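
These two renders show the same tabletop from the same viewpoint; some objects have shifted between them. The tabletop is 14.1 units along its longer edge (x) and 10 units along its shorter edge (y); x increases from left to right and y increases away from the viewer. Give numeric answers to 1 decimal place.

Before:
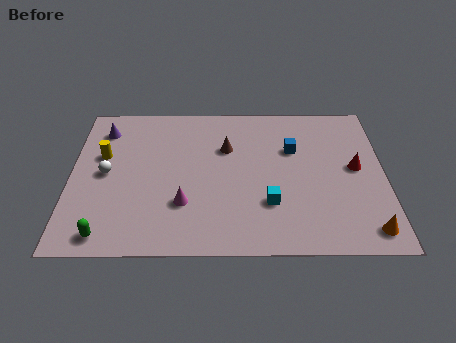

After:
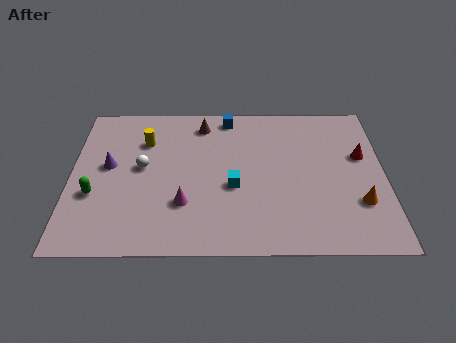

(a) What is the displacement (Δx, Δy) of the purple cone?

(0.3, -2.5)

The purple cone started near (1.4, 8.0) and ended near (1.7, 5.5).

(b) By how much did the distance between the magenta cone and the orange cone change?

-0.5

The distance was about 8.3 in the first image and 7.8 in the second, so they moved 0.5 units closer together.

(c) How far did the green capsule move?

2.6

The green capsule moved from about (1.7, 1.1) to (1.1, 3.6), a distance of √(0.6² + 2.5²) ≈ 2.6.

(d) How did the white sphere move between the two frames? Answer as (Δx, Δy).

(1.6, 0.4)

From the two frames, the white sphere sits at roughly (1.6, 5.0) before and (3.2, 5.4) after.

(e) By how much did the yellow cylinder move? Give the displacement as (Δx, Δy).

(1.9, 1.0)

From the two frames, the yellow cylinder sits at roughly (1.4, 6.2) before and (3.3, 7.2) after.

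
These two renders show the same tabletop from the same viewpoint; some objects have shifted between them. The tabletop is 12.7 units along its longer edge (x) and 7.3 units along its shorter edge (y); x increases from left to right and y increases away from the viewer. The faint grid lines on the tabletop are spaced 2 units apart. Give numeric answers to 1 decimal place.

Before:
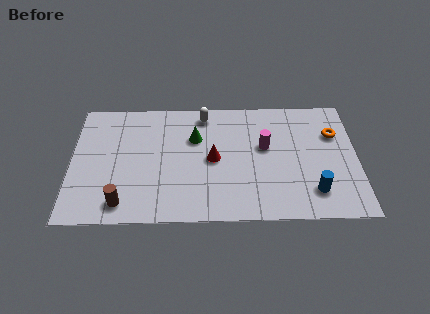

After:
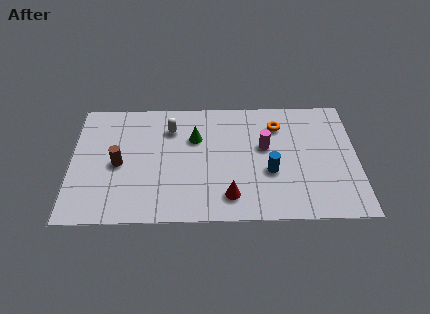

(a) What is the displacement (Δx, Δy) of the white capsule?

(-1.5, -0.8)

From the two frames, the white capsule sits at roughly (5.9, 6.3) before and (4.4, 5.5) after.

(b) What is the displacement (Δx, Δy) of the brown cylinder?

(-0.2, 2.3)

The brown cylinder started near (2.3, 1.1) and ended near (2.1, 3.4).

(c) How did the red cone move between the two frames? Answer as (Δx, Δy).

(0.7, -2.2)

The red cone was at about (6.3, 3.6) and moved to about (7.0, 1.4).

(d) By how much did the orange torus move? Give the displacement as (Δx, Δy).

(-2.5, 0.6)

The orange torus was at about (11.7, 5.0) and moved to about (9.2, 5.6).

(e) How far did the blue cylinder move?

2.2

The blue cylinder moved from about (10.7, 1.6) to (8.8, 2.8), a distance of √(1.9² + 1.2²) ≈ 2.2.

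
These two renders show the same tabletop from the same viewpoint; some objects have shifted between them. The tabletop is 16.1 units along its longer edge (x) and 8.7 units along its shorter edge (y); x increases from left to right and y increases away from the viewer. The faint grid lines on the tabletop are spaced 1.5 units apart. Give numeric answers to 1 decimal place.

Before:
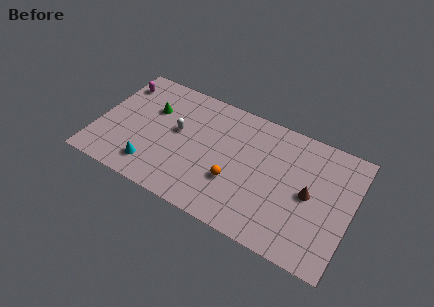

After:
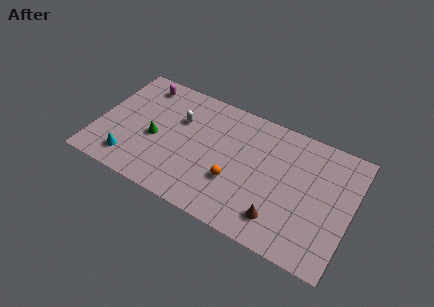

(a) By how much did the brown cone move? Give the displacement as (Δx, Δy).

(-1.6, -2.5)

The brown cone started near (13.5, 4.3) and ended near (11.9, 1.8).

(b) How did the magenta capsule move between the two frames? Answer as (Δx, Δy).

(1.4, 0.5)

The magenta capsule was at about (0.9, 6.9) and moved to about (2.3, 7.4).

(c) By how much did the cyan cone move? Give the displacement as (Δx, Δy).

(-1.4, -0.1)

From the two frames, the cyan cone sits at roughly (3.8, 1.7) before and (2.4, 1.6) after.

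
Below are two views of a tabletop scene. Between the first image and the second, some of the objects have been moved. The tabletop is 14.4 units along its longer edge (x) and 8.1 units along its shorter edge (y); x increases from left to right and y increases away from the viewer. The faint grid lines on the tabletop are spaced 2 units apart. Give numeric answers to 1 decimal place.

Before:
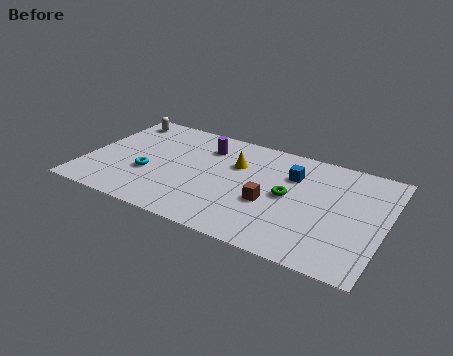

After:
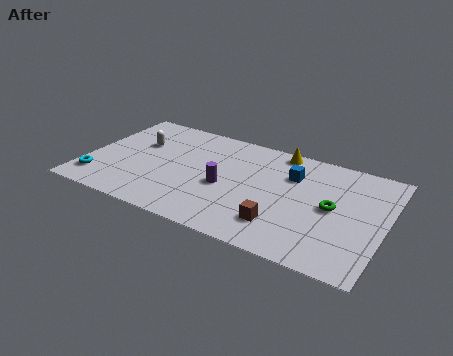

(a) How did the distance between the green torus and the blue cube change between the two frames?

+1.0

They were about 1.6 units apart before and 2.6 after — 1.0 units further apart.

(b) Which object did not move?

the blue cube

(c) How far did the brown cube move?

1.5

The brown cube was near (9.0, 3.2) before and (9.7, 1.9) after, so it travelled √(0.7² + 1.3²) ≈ 1.5 units.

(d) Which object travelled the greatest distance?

the purple cylinder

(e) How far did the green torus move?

2.1

From (9.8, 4.1) to (11.9, 4.1), the green torus covered √(2.1² + 0.0²) ≈ 2.1 units.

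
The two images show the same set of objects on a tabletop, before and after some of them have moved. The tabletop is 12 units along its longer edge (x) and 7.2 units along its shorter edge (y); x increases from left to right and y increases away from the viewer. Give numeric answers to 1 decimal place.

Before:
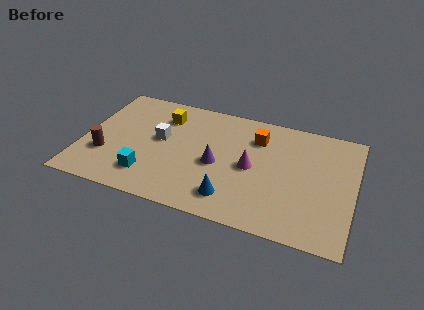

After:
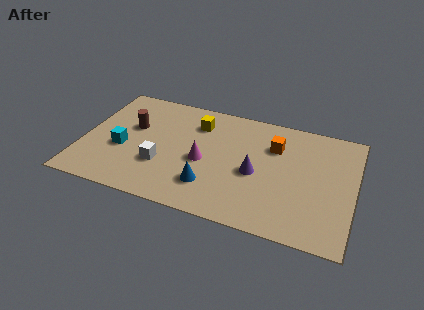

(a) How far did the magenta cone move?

2.1

The magenta cone was near (7.5, 3.5) before and (5.4, 3.2) after, so it travelled √(2.1² + 0.3²) ≈ 2.1 units.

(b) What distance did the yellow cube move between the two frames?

1.5

The yellow cube moved from about (3.4, 5.5) to (4.9, 5.5), a distance of √(1.5² + 0.0²) ≈ 1.5.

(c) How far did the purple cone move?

1.7

From (6.0, 3.2) to (7.7, 3.2), the purple cone covered √(1.7² + 0.0²) ≈ 1.7 units.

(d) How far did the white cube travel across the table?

1.6

From (3.4, 4.0) to (3.6, 2.4), the white cube covered √(0.2² + 1.6²) ≈ 1.6 units.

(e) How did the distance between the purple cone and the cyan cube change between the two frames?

+2.6

Before: roughly 3.3 units apart; after: 5.9. That's 2.6 units further apart.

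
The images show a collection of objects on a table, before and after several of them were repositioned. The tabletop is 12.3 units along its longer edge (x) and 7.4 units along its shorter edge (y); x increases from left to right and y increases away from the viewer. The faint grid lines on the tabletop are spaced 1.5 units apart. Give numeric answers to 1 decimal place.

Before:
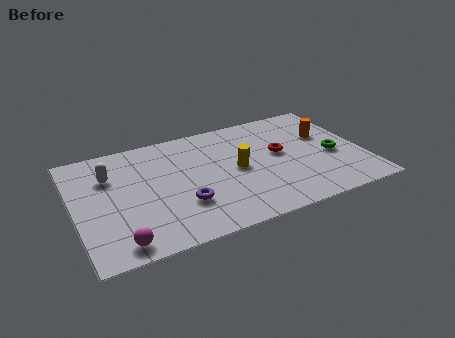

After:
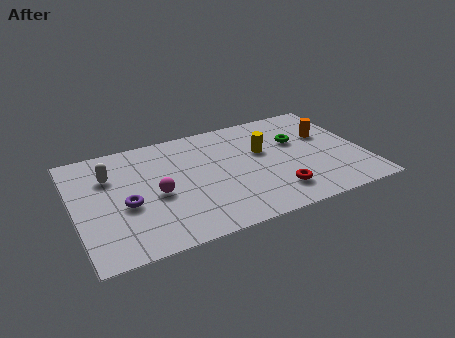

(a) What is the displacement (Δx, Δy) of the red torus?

(-0.5, -2.5)

The red torus was at about (8.8, 4.1) and moved to about (8.3, 1.6).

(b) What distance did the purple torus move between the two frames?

2.4

From (4.4, 2.3) to (2.1, 3.1), the purple torus covered √(2.3² + 0.8²) ≈ 2.4 units.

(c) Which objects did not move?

the white capsule and the orange cylinder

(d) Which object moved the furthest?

the magenta sphere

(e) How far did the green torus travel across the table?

2.1

From (11.0, 3.2) to (9.6, 4.7), the green torus covered √(1.4² + 1.5²) ≈ 2.1 units.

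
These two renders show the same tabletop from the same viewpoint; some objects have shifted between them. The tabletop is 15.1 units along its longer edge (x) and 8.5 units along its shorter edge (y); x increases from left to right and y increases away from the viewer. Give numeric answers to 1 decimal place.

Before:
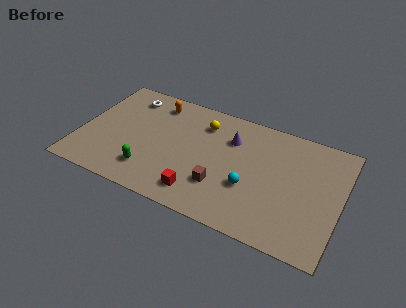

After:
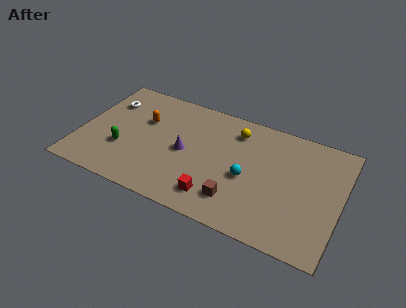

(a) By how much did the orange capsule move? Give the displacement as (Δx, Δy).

(-0.5, -1.6)

The orange capsule was at about (4.0, 7.1) and moved to about (3.5, 5.5).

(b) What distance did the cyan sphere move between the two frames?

0.6

The cyan sphere was near (10.0, 3.1) before and (9.8, 3.7) after, so it travelled √(0.2² + 0.6²) ≈ 0.6 units.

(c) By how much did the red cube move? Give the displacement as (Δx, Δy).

(0.9, 0.1)

The red cube was at about (7.3, 1.5) and moved to about (8.2, 1.6).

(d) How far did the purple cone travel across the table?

3.2

The purple cone moved from about (8.6, 6.1) to (6.1, 4.1), a distance of √(2.5² + 2.0²) ≈ 3.2.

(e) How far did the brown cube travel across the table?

1.2

From (8.4, 2.5) to (9.4, 1.9), the brown cube covered √(1.0² + 0.6²) ≈ 1.2 units.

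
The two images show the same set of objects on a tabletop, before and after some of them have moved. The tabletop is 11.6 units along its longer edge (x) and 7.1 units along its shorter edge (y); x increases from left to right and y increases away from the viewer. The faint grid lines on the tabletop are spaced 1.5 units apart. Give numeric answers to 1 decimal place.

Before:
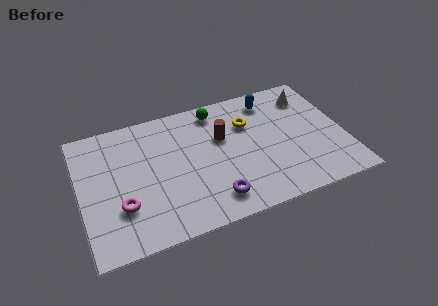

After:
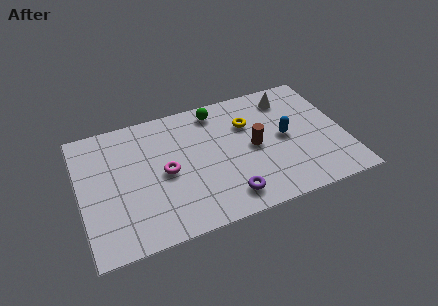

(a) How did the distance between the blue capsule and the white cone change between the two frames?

+0.5

The distance was about 1.7 in the first image and 2.2 in the second, so they moved 0.5 units further apart.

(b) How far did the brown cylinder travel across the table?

1.6

From (6.3, 4.5) to (7.6, 3.5), the brown cylinder covered √(1.3² + 1.0²) ≈ 1.6 units.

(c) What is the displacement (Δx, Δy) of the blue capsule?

(0.4, -2.3)

From the two frames, the blue capsule sits at roughly (8.6, 5.9) before and (9.0, 3.6) after.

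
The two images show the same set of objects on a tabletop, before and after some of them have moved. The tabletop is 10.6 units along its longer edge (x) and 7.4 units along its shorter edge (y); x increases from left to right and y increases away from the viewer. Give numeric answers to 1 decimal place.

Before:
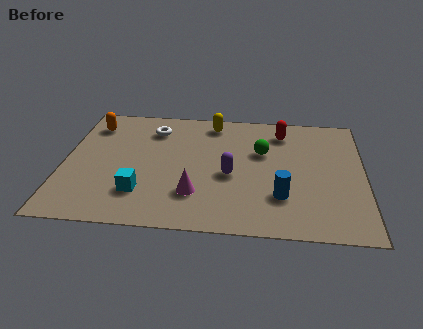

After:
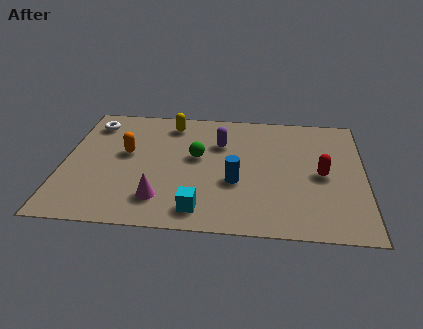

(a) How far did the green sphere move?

2.4

The green sphere was near (7.0, 4.7) before and (4.7, 4.2) after, so it travelled √(2.3² + 0.5²) ≈ 2.4 units.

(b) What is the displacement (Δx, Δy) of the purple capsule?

(-0.4, 1.9)

From the two frames, the purple capsule sits at roughly (5.9, 3.2) before and (5.5, 5.1) after.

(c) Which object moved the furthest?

the red capsule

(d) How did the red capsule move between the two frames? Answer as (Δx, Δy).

(1.4, -2.5)

The red capsule was at about (7.7, 6.0) and moved to about (9.1, 3.5).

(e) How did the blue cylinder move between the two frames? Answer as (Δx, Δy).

(-1.6, 0.7)

The blue cylinder started near (7.7, 2.1) and ended near (6.1, 2.8).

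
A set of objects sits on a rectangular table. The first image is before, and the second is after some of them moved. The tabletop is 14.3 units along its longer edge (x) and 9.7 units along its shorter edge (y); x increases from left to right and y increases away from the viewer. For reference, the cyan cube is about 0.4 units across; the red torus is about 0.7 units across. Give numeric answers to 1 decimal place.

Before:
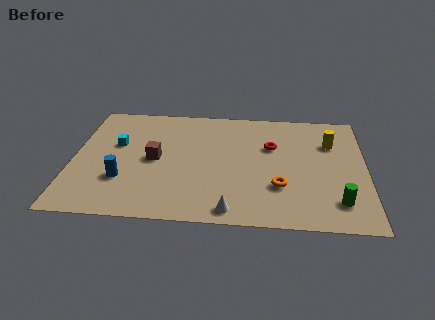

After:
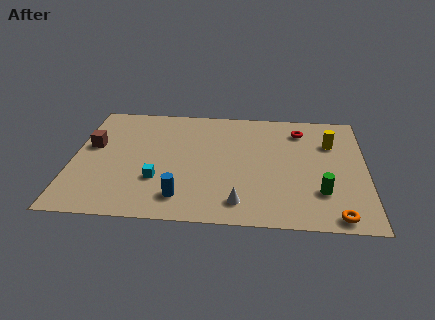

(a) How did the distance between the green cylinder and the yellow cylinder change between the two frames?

-0.7

Before: roughly 4.8 units apart; after: 4.1. That's 0.7 units closer together.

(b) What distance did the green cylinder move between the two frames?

1.1

From (12.9, 2.0) to (12.1, 2.7), the green cylinder covered √(0.8² + 0.7²) ≈ 1.1 units.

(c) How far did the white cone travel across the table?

0.7

The white cone was near (7.8, 1.0) before and (8.2, 1.6) after, so it travelled √(0.4² + 0.6²) ≈ 0.7 units.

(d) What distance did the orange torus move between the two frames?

3.4

From (10.1, 3.0) to (12.8, 0.9), the orange torus covered √(2.7² + 2.1²) ≈ 3.4 units.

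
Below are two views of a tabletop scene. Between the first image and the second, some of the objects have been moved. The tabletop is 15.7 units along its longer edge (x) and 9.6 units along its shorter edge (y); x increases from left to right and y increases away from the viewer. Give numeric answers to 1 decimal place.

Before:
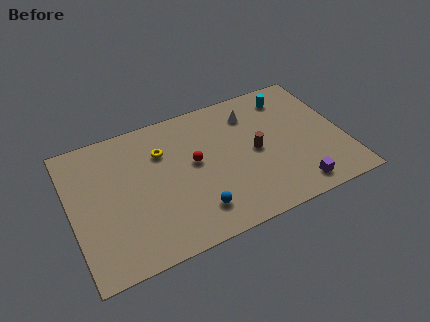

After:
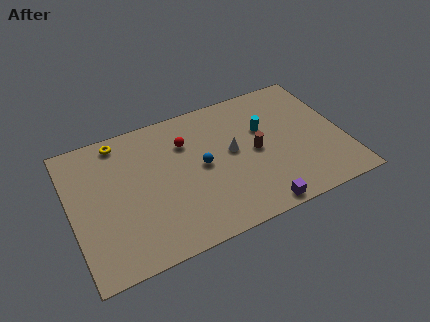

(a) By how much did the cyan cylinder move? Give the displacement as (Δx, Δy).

(-1.7, -1.8)

The cyan cylinder started near (13.0, 7.9) and ended near (11.3, 6.1).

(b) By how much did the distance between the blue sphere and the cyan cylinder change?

-4.6

Before: roughly 8.6 units apart; after: 4.0. That's 4.6 units closer together.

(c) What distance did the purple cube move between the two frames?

2.4

From (12.5, 1.3) to (10.2, 0.8), the purple cube covered √(2.3² + 0.5²) ≈ 2.4 units.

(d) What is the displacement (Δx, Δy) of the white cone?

(-1.4, -2.3)

The white cone was at about (10.7, 7.5) and moved to about (9.3, 5.2).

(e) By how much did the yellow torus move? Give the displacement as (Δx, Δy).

(-2.3, 1.7)

The yellow torus started near (5.4, 6.8) and ended near (3.1, 8.5).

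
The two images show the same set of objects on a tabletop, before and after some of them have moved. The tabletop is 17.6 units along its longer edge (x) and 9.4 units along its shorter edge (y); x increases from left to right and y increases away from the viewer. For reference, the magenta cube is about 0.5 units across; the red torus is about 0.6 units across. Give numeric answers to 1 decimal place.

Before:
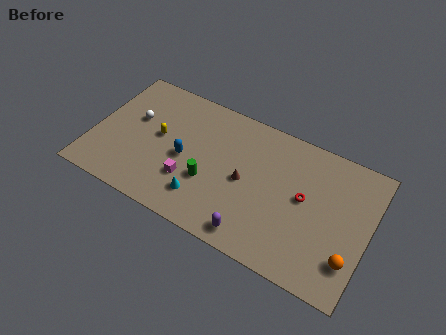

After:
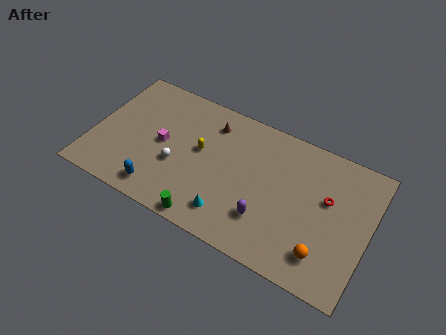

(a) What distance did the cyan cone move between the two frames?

1.8

The cyan cone was near (7.4, 2.1) before and (9.2, 1.8) after, so it travelled √(1.8² + 0.3²) ≈ 1.8 units.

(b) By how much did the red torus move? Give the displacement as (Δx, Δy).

(1.4, 0.6)

The red torus was at about (13.5, 5.1) and moved to about (14.9, 5.7).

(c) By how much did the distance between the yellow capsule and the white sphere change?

+0.3

They were about 1.8 units apart before and 2.1 after — 0.3 units further apart.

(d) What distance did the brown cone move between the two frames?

4.0

From (9.8, 4.5) to (7.2, 7.5), the brown cone covered √(2.6² + 3.0²) ≈ 4.0 units.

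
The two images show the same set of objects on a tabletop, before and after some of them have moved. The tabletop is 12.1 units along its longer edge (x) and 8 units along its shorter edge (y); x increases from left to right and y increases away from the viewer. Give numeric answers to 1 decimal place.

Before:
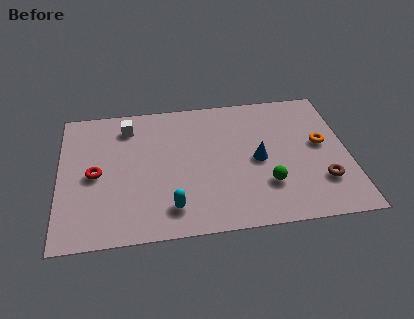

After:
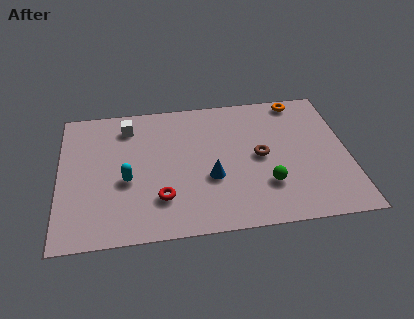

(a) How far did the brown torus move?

3.1

The brown torus was near (10.9, 2.2) before and (8.4, 4.0) after, so it travelled √(2.5² + 1.8²) ≈ 3.1 units.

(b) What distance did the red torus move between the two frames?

3.2

From (1.5, 3.8) to (4.2, 2.1), the red torus covered √(2.7² + 1.7²) ≈ 3.2 units.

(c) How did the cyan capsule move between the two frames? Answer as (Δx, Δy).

(-1.8, 1.8)

The cyan capsule was at about (4.6, 1.5) and moved to about (2.8, 3.3).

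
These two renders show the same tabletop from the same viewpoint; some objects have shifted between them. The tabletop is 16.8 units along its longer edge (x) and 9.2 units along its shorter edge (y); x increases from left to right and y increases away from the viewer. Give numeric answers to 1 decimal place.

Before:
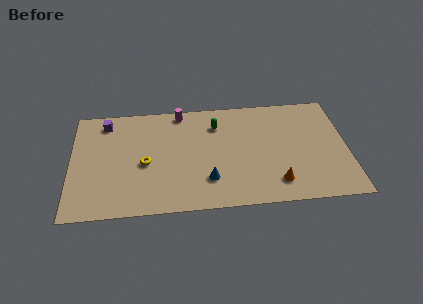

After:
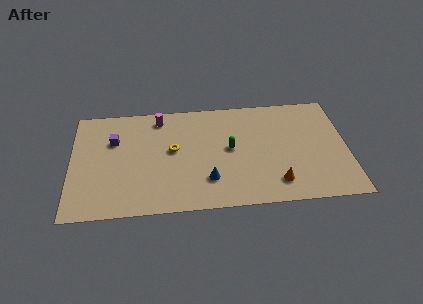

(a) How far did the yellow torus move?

2.0

The yellow torus moved from about (4.5, 4.1) to (6.2, 5.1), a distance of √(1.7² + 1.0²) ≈ 2.0.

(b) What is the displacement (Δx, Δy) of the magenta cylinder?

(-1.3, -0.4)

From the two frames, the magenta cylinder sits at roughly (6.7, 8.3) before and (5.4, 7.9) after.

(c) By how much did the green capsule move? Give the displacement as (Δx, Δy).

(0.8, -2.1)

From the two frames, the green capsule sits at roughly (8.9, 7.0) before and (9.7, 4.9) after.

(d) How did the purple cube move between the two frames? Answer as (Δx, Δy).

(0.5, -1.6)

From the two frames, the purple cube sits at roughly (2.1, 7.8) before and (2.6, 6.2) after.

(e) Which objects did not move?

the orange cone and the blue cone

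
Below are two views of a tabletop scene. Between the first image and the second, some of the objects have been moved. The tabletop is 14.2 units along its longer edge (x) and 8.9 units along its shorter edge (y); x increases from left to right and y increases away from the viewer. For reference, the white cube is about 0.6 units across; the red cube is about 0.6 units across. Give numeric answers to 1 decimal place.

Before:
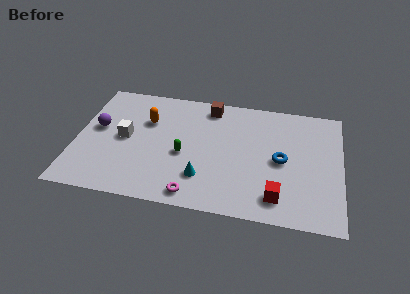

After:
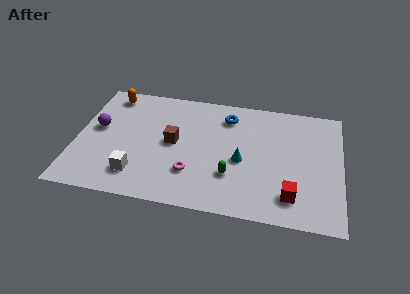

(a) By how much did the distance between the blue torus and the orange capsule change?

-1.1

Before: roughly 7.5 units apart; after: 6.4. That's 1.1 units closer together.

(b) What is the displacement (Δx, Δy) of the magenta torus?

(-0.2, 1.5)

From the two frames, the magenta torus sits at roughly (6.5, 1.0) before and (6.3, 2.5) after.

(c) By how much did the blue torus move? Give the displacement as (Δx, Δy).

(-3.0, 2.8)

The blue torus was at about (11.0, 4.3) and moved to about (8.0, 7.1).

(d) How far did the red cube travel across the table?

0.7

The red cube was near (10.9, 1.6) before and (11.6, 1.8) after, so it travelled √(0.7² + 0.2²) ≈ 0.7 units.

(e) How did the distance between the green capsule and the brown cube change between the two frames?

-0.4

Before: roughly 4.1 units apart; after: 3.7. That's 0.4 units closer together.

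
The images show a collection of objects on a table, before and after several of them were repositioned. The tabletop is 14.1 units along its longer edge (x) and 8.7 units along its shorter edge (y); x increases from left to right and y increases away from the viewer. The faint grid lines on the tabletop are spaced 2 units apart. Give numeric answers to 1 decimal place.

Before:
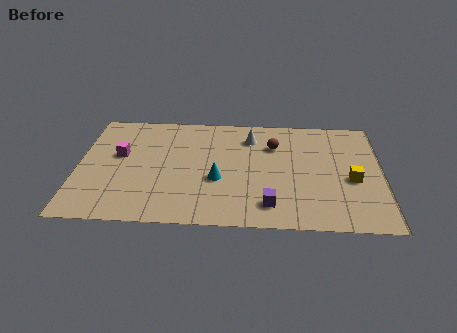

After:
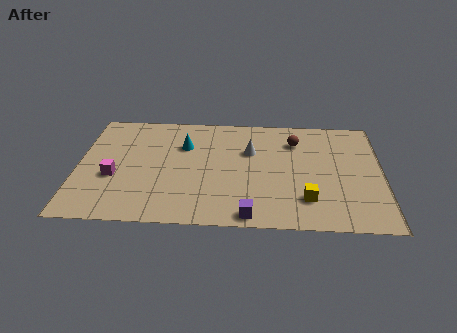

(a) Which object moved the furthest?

the cyan cone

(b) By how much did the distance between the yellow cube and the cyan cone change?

+0.7

Before: roughly 6.2 units apart; after: 6.9. That's 0.7 units further apart.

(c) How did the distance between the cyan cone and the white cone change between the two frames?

-0.6

The distance was about 3.7 in the first image and 3.1 in the second, so they moved 0.6 units closer together.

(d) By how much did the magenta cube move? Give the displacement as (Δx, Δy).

(-0.2, -1.7)

The magenta cube was at about (1.9, 5.1) and moved to about (1.7, 3.4).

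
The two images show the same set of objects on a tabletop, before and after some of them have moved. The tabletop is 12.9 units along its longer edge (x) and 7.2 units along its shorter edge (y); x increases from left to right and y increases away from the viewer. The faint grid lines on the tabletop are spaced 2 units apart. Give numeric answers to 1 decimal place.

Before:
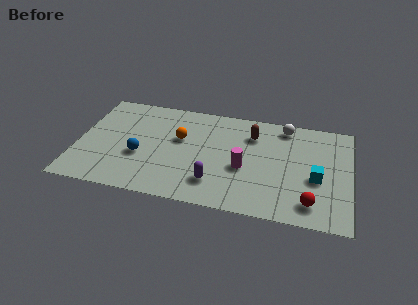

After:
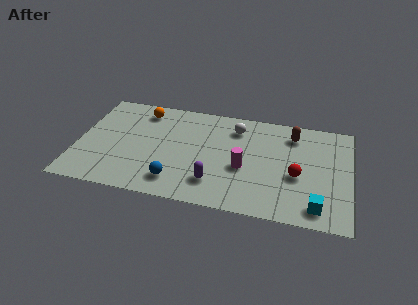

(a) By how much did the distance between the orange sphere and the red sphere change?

+1.1

Before: roughly 7.0 units apart; after: 8.1. That's 1.1 units further apart.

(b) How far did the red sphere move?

1.8

From (11.1, 1.3) to (10.4, 3.0), the red sphere covered √(0.7² + 1.7²) ≈ 1.8 units.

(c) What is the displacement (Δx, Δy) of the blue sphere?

(1.8, -1.4)

The blue sphere was at about (3.0, 2.8) and moved to about (4.8, 1.4).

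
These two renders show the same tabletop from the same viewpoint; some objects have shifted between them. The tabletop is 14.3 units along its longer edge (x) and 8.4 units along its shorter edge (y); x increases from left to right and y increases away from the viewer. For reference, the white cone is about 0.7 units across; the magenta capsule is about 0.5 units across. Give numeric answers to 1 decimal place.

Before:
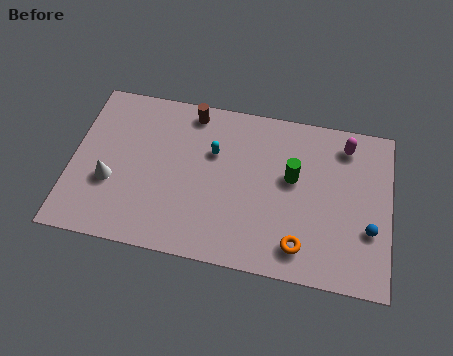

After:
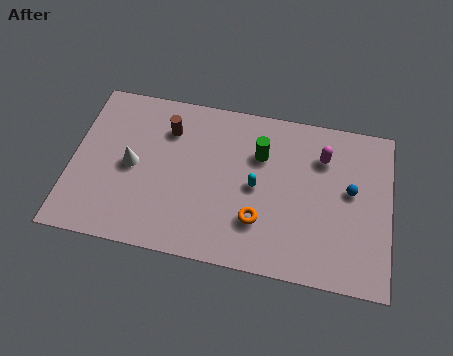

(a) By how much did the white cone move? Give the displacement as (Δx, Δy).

(0.9, 1.0)

From the two frames, the white cone sits at roughly (1.8, 3.1) before and (2.7, 4.1) after.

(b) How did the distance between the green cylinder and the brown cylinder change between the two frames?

-1.1

They were about 5.3 units apart before and 4.2 after — 1.1 units closer together.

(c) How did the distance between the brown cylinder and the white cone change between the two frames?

-2.8

Before: roughly 5.5 units apart; after: 2.7. That's 2.8 units closer together.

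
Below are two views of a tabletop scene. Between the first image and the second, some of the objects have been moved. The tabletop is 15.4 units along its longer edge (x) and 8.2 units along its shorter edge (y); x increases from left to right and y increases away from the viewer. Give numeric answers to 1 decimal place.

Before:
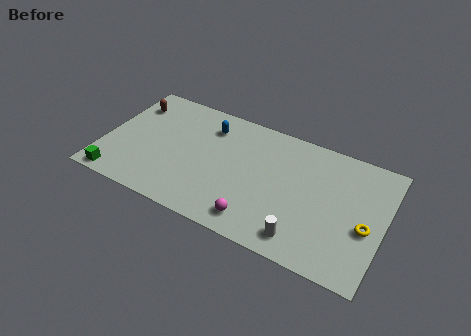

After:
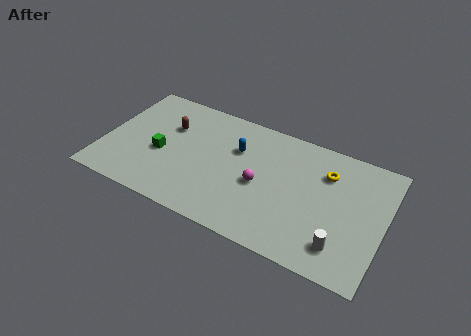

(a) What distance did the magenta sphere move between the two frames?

2.4

The magenta sphere moved from about (8.8, 1.3) to (8.7, 3.7), a distance of √(0.1² + 2.4²) ≈ 2.4.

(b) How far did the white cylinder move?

2.0

The white cylinder moved from about (11.3, 1.3) to (13.3, 1.7), a distance of √(2.0² + 0.4²) ≈ 2.0.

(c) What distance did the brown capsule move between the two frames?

2.4

The brown capsule moved from about (1.1, 6.3) to (3.4, 5.5), a distance of √(2.3² + 0.8²) ≈ 2.4.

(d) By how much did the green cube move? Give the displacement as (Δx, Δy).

(2.1, 2.7)

From the two frames, the green cube sits at roughly (1.1, 0.8) before and (3.2, 3.5) after.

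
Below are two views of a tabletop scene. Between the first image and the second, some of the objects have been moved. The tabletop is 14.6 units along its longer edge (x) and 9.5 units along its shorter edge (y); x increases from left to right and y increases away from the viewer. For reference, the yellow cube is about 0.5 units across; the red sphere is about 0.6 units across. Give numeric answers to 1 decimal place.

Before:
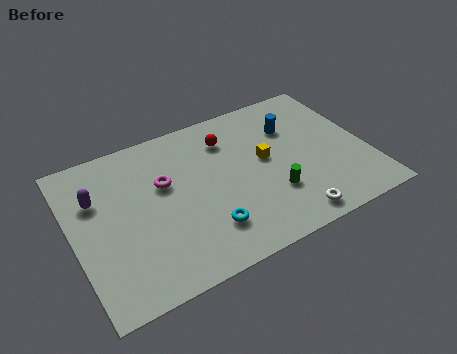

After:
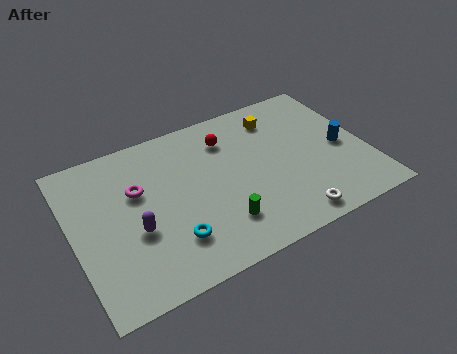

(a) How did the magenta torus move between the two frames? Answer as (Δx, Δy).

(-1.3, 0.1)

The magenta torus started near (4.6, 5.9) and ended near (3.3, 6.0).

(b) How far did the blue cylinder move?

3.2

The blue cylinder moved from about (11.2, 6.7) to (13.4, 4.4), a distance of √(2.2² + 2.3²) ≈ 3.2.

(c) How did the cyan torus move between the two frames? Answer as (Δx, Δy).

(-1.7, 0.1)

The cyan torus was at about (6.2, 2.3) and moved to about (4.5, 2.4).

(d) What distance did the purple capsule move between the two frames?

3.1

The purple capsule moved from about (1.3, 6.4) to (2.9, 3.7), a distance of √(1.6² + 2.7²) ≈ 3.1.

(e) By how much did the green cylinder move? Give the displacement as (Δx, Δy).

(-2.7, -0.6)

From the two frames, the green cylinder sits at roughly (9.6, 2.9) before and (6.9, 2.3) after.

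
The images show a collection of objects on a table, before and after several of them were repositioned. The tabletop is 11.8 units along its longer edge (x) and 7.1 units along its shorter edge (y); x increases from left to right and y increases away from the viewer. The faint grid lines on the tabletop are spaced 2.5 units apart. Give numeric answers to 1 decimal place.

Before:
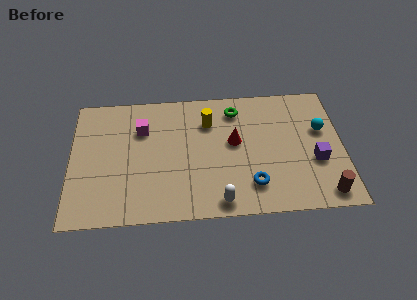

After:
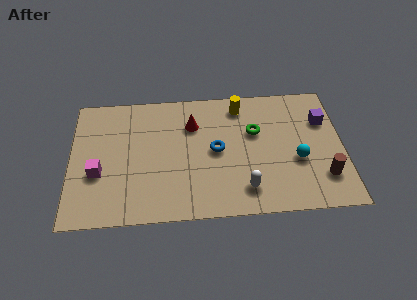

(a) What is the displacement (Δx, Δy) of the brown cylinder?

(0.0, 0.9)

From the two frames, the brown cylinder sits at roughly (10.9, 0.9) before and (10.9, 1.8) after.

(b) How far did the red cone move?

2.1

The red cone was near (7.1, 4.0) before and (5.3, 5.1) after, so it travelled √(1.8² + 1.1²) ≈ 2.1 units.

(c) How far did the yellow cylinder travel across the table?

1.6

The yellow cylinder was near (6.0, 5.2) before and (7.4, 6.0) after, so it travelled √(1.4² + 0.8²) ≈ 1.6 units.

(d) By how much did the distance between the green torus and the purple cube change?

-1.6

Before: roughly 4.6 units apart; after: 3.0. That's 1.6 units closer together.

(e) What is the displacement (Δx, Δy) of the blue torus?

(-1.5, 2.0)

The blue torus started near (7.8, 1.6) and ended near (6.3, 3.6).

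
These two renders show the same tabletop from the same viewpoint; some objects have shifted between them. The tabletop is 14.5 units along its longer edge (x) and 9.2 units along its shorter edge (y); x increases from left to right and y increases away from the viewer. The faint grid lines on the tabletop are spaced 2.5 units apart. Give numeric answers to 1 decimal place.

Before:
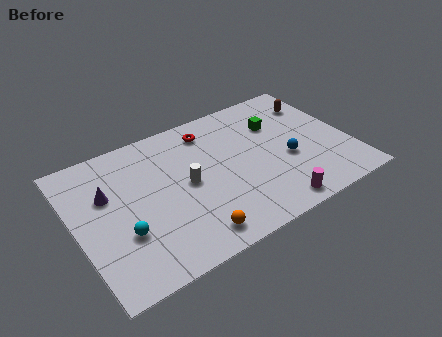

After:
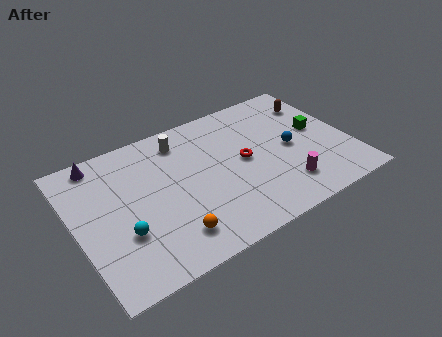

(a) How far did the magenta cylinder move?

1.3

From (9.8, 1.0) to (10.6, 2.0), the magenta cylinder covered √(0.8² + 1.0²) ≈ 1.3 units.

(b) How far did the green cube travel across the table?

2.4

The green cube was near (11.0, 6.4) before and (13.0, 5.0) after, so it travelled √(2.0² + 1.4²) ≈ 2.4 units.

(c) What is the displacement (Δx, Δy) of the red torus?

(1.4, -2.9)

From the two frames, the red torus sits at roughly (7.5, 7.6) before and (8.9, 4.7) after.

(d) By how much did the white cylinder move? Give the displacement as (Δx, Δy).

(0.2, 3.0)

From the two frames, the white cylinder sits at roughly (5.8, 4.6) before and (6.0, 7.6) after.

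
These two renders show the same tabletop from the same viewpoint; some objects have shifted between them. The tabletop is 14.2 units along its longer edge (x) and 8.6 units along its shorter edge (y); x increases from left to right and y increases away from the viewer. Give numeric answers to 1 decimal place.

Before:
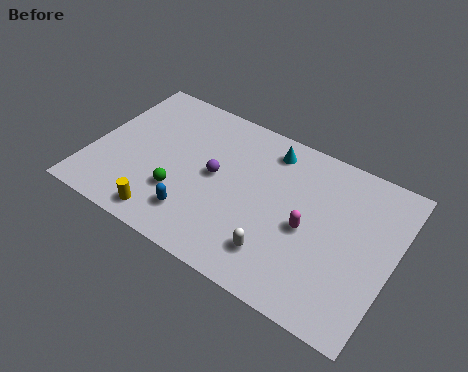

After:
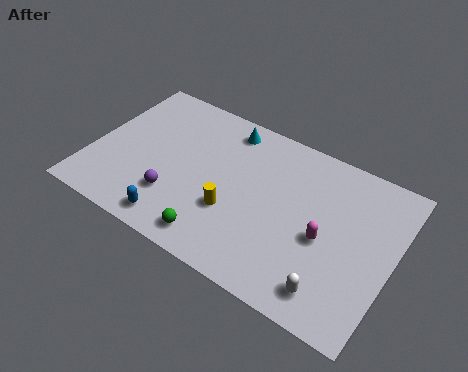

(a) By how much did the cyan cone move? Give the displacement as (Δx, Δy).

(-2.1, 0.2)

The cyan cone was at about (8.0, 7.2) and moved to about (5.9, 7.4).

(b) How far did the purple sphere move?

2.6

The purple sphere was near (5.8, 4.5) before and (4.2, 2.4) after, so it travelled √(1.6² + 2.1²) ≈ 2.6 units.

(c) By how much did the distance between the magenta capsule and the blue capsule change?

+1.7

They were about 5.4 units apart before and 7.1 after — 1.7 units further apart.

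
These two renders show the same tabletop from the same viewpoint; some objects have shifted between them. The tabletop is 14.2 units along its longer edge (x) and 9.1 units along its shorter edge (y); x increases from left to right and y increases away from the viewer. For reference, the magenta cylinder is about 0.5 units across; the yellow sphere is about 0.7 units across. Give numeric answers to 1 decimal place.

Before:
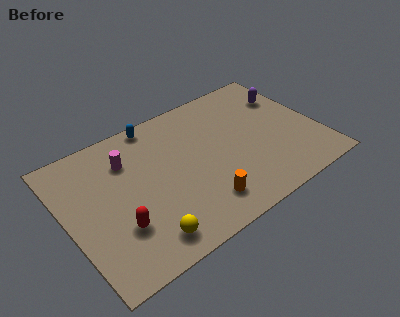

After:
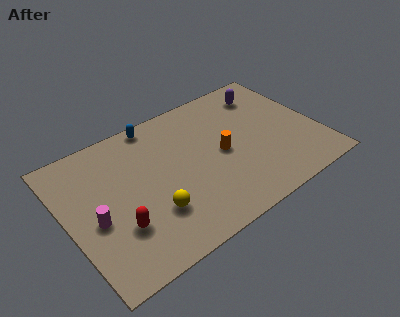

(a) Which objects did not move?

the red capsule and the blue capsule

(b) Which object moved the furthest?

the magenta cylinder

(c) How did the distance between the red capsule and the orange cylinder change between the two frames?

+1.8

Before: roughly 4.6 units apart; after: 6.4. That's 1.8 units further apart.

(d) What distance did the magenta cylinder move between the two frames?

3.6

From (3.7, 6.7) to (1.4, 3.9), the magenta cylinder covered √(2.3² + 2.8²) ≈ 3.6 units.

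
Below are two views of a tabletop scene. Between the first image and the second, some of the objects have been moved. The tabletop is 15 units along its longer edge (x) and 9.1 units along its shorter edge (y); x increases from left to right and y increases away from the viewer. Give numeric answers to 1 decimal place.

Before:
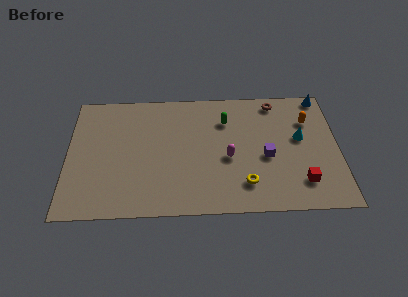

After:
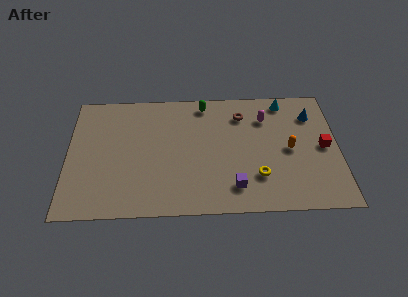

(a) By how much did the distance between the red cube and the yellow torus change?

+1.1

Before: roughly 3.1 units apart; after: 4.2. That's 1.1 units further apart.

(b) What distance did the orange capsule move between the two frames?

2.4

The orange capsule was near (13.4, 6.5) before and (12.3, 4.4) after, so it travelled √(1.1² + 2.1²) ≈ 2.4 units.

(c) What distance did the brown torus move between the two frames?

2.1

From (11.6, 8.0) to (9.7, 7.1), the brown torus covered √(1.9² + 0.9²) ≈ 2.1 units.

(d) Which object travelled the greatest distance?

the magenta capsule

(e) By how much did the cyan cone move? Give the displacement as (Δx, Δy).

(-0.8, 2.8)

The cyan cone started near (12.9, 5.2) and ended near (12.1, 8.0).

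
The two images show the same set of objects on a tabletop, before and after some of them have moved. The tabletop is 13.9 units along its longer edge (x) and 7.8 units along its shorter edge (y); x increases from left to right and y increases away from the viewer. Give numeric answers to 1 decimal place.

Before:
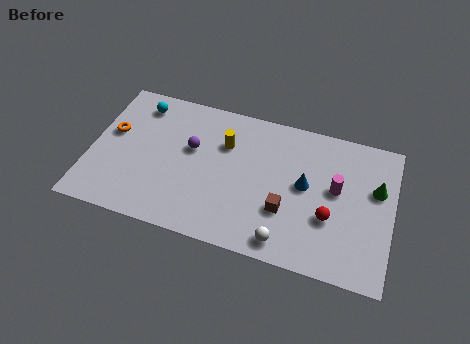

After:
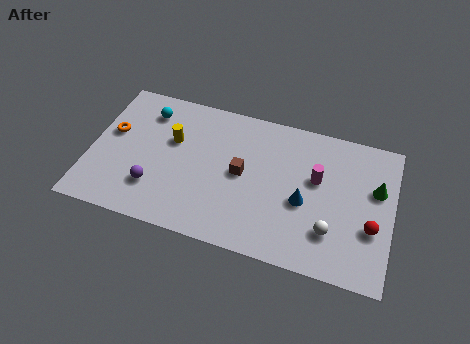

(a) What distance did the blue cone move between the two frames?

0.9

The blue cone moved from about (9.9, 4.2) to (9.9, 3.3), a distance of √(0.0² + 0.9²) ≈ 0.9.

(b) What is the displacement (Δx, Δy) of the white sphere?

(2.0, 1.1)

The white sphere started near (9.2, 1.0) and ended near (11.2, 2.1).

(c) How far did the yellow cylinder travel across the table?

2.5

From (6.1, 5.4) to (3.7, 4.9), the yellow cylinder covered √(2.4² + 0.5²) ≈ 2.5 units.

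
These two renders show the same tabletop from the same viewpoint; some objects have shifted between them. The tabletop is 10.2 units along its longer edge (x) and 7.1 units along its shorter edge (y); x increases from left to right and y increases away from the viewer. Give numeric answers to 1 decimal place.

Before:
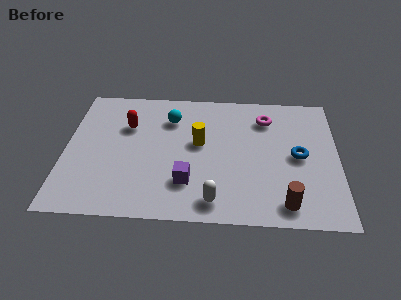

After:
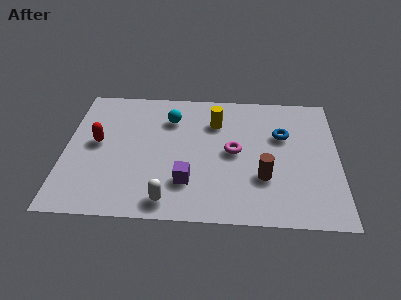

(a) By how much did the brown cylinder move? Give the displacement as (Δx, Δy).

(-0.8, 1.3)

From the two frames, the brown cylinder sits at roughly (8.2, 1.0) before and (7.4, 2.3) after.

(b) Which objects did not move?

the cyan sphere and the purple cube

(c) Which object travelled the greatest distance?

the magenta torus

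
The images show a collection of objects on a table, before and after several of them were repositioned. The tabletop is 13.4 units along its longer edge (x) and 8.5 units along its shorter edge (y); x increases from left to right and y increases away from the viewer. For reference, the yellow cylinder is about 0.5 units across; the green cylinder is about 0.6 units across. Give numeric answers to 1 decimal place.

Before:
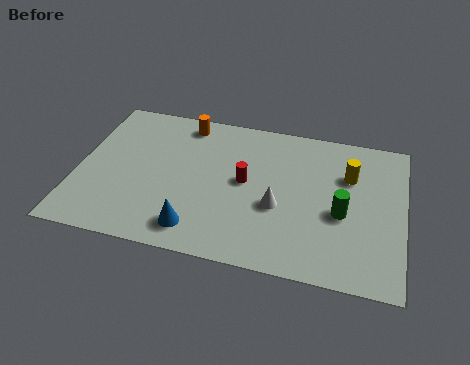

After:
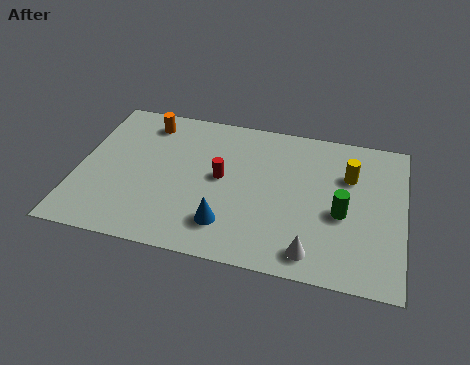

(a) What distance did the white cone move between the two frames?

2.7

From (8.3, 3.4) to (9.8, 1.2), the white cone covered √(1.5² + 2.2²) ≈ 2.7 units.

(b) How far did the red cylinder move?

1.0

From (6.9, 4.5) to (5.9, 4.5), the red cylinder covered √(1.0² + 0.0²) ≈ 1.0 units.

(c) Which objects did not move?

the yellow cylinder and the green cylinder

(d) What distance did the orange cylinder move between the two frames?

1.6

The orange cylinder moved from about (4.2, 7.4) to (2.6, 7.1), a distance of √(1.6² + 0.3²) ≈ 1.6.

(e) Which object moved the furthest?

the white cone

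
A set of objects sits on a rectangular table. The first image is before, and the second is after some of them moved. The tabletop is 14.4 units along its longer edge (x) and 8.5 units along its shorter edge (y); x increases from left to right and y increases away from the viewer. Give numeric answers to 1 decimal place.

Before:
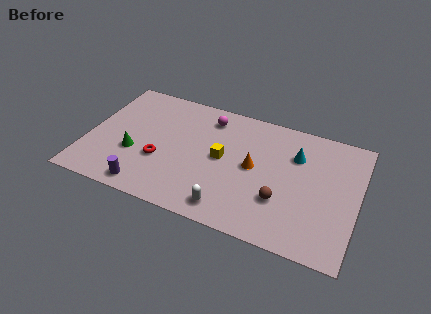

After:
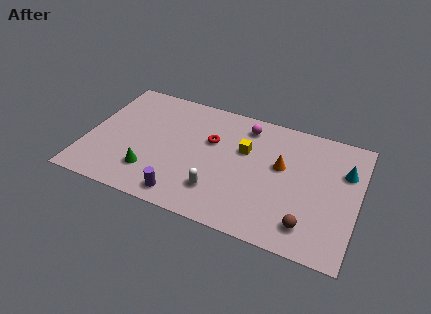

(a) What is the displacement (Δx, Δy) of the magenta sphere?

(2.0, 0.1)

From the two frames, the magenta sphere sits at roughly (6.2, 7.0) before and (8.2, 7.1) after.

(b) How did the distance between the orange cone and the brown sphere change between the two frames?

+1.5

Before: roughly 2.3 units apart; after: 3.8. That's 1.5 units further apart.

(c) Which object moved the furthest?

the red torus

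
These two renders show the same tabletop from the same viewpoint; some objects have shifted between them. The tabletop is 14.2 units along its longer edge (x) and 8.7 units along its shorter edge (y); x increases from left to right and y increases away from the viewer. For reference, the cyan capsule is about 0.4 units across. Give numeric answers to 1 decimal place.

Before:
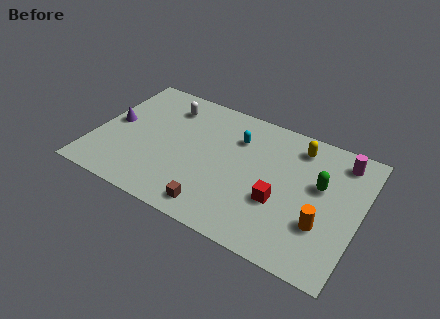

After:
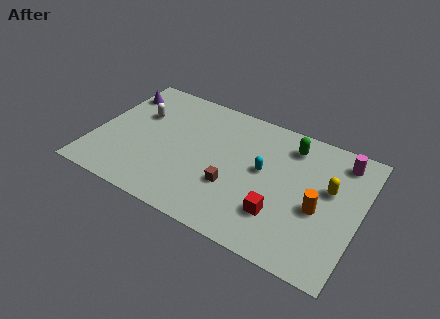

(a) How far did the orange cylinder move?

0.9

From (12.4, 2.8) to (12.1, 3.7), the orange cylinder covered √(0.3² + 0.9²) ≈ 0.9 units.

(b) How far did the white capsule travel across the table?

1.8

The white capsule moved from about (3.5, 6.9) to (2.1, 5.7), a distance of √(1.4² + 1.2²) ≈ 1.8.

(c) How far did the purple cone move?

2.3

The purple cone moved from about (0.9, 4.5) to (0.8, 6.8), a distance of √(0.1² + 2.3²) ≈ 2.3.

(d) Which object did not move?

the magenta cylinder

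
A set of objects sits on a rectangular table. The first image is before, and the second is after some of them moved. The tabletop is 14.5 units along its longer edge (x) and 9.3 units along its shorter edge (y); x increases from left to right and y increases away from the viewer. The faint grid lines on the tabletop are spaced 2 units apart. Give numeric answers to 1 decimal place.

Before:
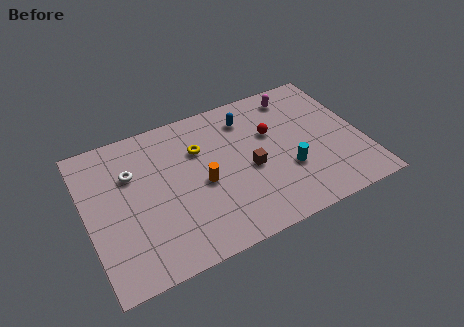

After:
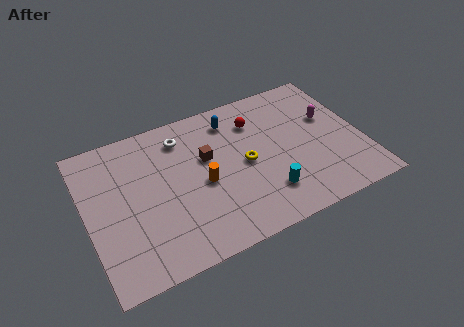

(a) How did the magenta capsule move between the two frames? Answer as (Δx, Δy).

(1.5, -2.2)

From the two frames, the magenta capsule sits at roughly (11.5, 7.9) before and (13.0, 5.7) after.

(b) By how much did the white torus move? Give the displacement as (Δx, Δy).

(2.8, 1.2)

The white torus was at about (2.5, 6.3) and moved to about (5.3, 7.5).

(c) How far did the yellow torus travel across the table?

2.9

From (6.1, 6.4) to (8.3, 4.5), the yellow torus covered √(2.2² + 1.9²) ≈ 2.9 units.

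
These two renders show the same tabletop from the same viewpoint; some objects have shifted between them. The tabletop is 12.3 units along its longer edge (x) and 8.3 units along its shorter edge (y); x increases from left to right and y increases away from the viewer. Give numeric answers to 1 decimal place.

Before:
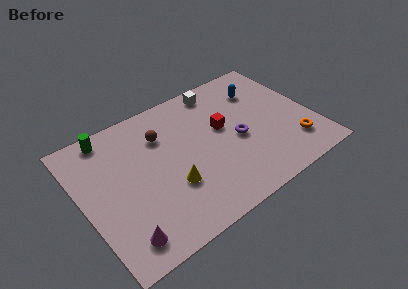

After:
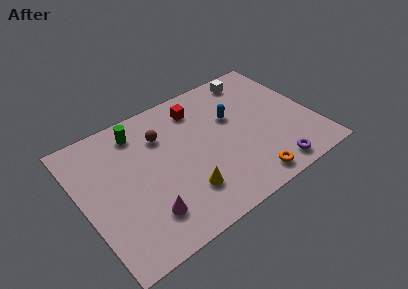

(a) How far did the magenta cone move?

1.5

The magenta cone moved from about (1.5, 1.3) to (2.9, 1.9), a distance of √(1.4² + 0.6²) ≈ 1.5.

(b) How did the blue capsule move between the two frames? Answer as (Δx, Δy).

(-1.8, -1.0)

The blue capsule started near (10.0, 6.2) and ended near (8.2, 5.2).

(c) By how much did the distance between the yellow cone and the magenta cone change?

-1.2

Before: roughly 3.3 units apart; after: 2.1. That's 1.2 units closer together.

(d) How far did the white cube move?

1.9

The white cube was near (7.9, 7.3) before and (9.8, 7.2) after, so it travelled √(1.9² + 0.1²) ≈ 1.9 units.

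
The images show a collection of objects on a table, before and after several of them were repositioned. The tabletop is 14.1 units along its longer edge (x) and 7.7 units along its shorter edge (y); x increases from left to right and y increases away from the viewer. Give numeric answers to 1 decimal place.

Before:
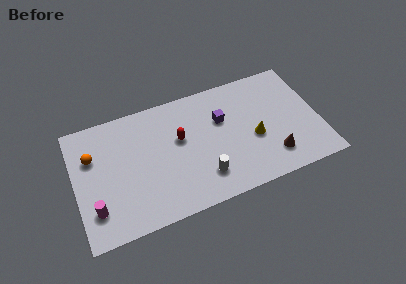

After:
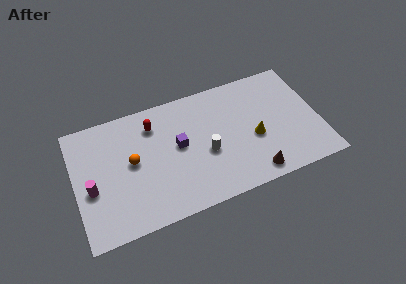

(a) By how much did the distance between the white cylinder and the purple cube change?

-1.7

The distance was about 3.5 in the first image and 1.8 in the second, so they moved 1.7 units closer together.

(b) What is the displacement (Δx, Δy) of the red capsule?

(-1.4, 1.4)

The red capsule was at about (6.1, 4.6) and moved to about (4.7, 6.0).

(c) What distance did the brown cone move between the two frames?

1.4

The brown cone was near (11.2, 1.7) before and (10.0, 1.0) after, so it travelled √(1.2² + 0.7²) ≈ 1.4 units.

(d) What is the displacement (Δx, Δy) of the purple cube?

(-2.6, -0.8)

The purple cube started near (8.6, 5.0) and ended near (6.0, 4.2).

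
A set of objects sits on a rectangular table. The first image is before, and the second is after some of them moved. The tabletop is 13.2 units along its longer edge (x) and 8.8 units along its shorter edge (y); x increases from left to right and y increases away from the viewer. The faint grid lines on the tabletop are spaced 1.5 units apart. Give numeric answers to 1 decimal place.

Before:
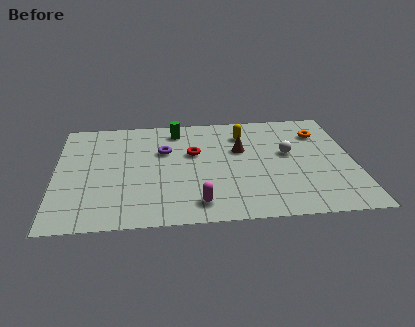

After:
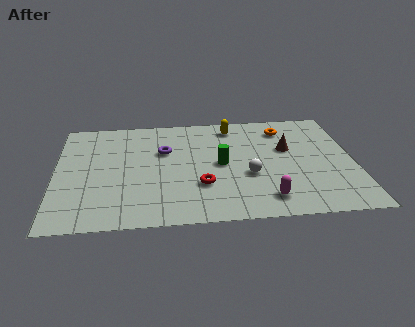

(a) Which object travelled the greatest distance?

the green cylinder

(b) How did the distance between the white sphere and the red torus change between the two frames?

-2.0

They were about 4.2 units apart before and 2.2 after — 2.0 units closer together.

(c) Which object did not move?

the purple torus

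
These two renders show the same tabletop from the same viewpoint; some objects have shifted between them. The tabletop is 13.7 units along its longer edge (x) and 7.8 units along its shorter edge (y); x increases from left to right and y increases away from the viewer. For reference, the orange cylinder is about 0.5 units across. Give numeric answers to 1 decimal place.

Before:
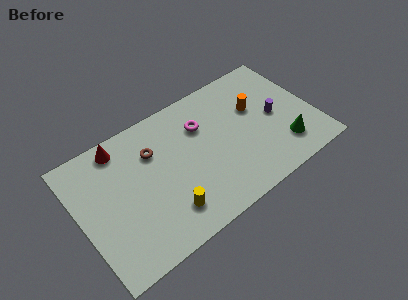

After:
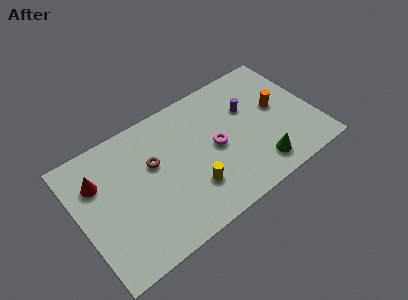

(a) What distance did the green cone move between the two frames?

1.6

The green cone was near (11.6, 1.8) before and (10.0, 1.4) after, so it travelled √(1.6² + 0.4²) ≈ 1.6 units.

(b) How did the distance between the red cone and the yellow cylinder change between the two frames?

+0.5

They were about 5.4 units apart before and 5.9 after — 0.5 units further apart.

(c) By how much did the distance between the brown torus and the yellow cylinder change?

-0.6

They were about 3.8 units apart before and 3.2 after — 0.6 units closer together.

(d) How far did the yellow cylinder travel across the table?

1.7

The yellow cylinder was near (4.6, 1.7) before and (6.2, 2.2) after, so it travelled √(1.6² + 0.5²) ≈ 1.7 units.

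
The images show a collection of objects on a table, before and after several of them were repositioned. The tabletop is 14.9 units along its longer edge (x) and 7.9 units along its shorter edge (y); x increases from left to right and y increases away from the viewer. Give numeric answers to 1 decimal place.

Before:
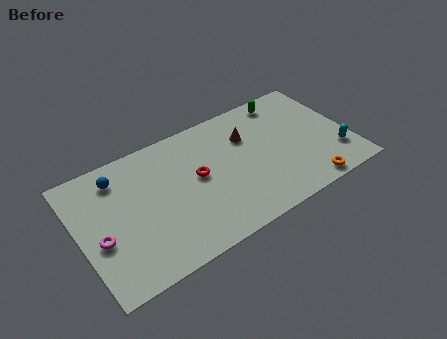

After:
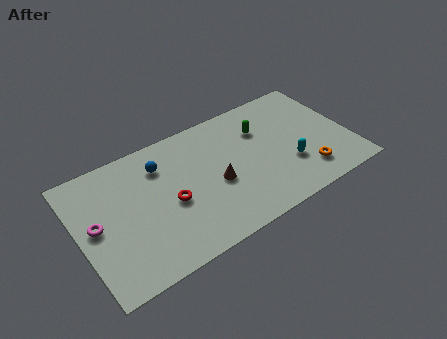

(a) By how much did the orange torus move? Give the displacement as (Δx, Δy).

(0.1, 0.9)

From the two frames, the orange torus sits at roughly (12.1, 0.8) before and (12.2, 1.7) after.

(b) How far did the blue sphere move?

2.3

From (2.4, 6.4) to (4.7, 6.0), the blue sphere covered √(2.3² + 0.4²) ≈ 2.3 units.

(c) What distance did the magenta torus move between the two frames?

0.9

The magenta torus was near (1.0, 3.2) before and (0.9, 4.1) after, so it travelled √(0.1² + 0.9²) ≈ 0.9 units.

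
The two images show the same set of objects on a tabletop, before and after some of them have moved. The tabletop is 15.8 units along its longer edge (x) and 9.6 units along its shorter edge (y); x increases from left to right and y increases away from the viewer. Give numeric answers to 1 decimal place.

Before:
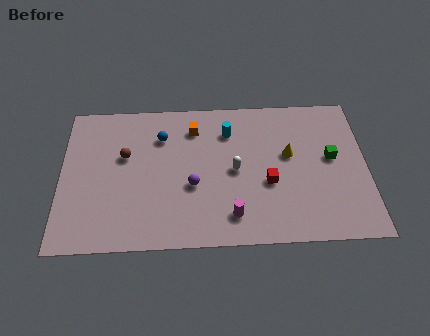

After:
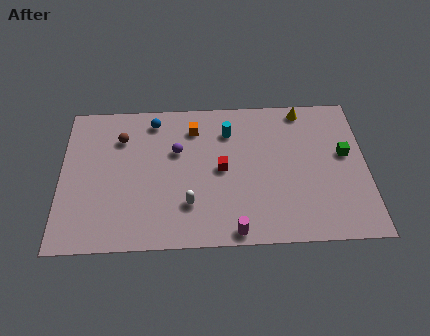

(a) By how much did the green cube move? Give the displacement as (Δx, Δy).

(0.7, 0.2)

From the two frames, the green cube sits at roughly (14.0, 5.3) before and (14.7, 5.5) after.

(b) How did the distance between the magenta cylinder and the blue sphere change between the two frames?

+2.1

They were about 6.4 units apart before and 8.5 after — 2.1 units further apart.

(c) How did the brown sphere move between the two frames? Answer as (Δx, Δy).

(-0.2, 1.2)

The brown sphere was at about (3.3, 5.9) and moved to about (3.1, 7.1).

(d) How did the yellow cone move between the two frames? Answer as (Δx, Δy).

(0.8, 3.0)

The yellow cone was at about (11.8, 5.6) and moved to about (12.6, 8.6).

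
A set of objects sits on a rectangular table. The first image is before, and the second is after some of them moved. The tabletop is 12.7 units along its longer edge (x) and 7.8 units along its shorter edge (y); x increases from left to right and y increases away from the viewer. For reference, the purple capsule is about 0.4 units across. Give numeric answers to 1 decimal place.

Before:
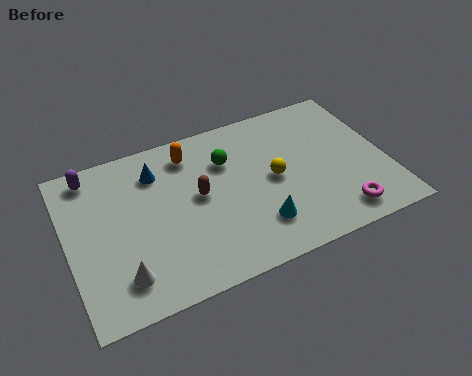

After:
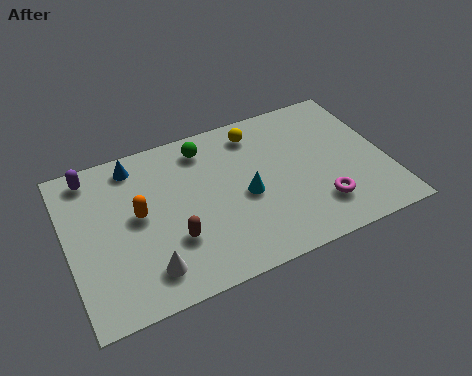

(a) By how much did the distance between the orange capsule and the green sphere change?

+2.0

Before: roughly 1.7 units apart; after: 3.7. That's 2.0 units further apart.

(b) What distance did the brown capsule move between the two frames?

2.1

From (5.2, 4.2) to (4.0, 2.5), the brown capsule covered √(1.2² + 1.7²) ≈ 2.1 units.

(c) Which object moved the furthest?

the orange capsule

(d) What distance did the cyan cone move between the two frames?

1.6

The cyan cone was near (7.3, 1.9) before and (7.0, 3.5) after, so it travelled √(0.3² + 1.6²) ≈ 1.6 units.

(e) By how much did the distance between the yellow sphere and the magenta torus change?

+1.5

The distance was about 3.5 in the first image and 5.0 in the second, so they moved 1.5 units further apart.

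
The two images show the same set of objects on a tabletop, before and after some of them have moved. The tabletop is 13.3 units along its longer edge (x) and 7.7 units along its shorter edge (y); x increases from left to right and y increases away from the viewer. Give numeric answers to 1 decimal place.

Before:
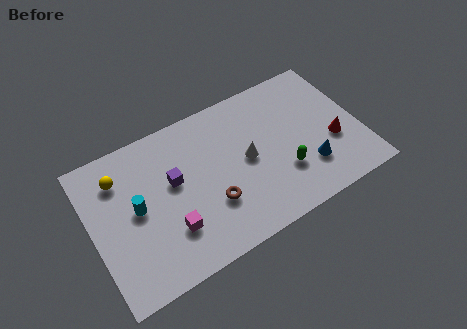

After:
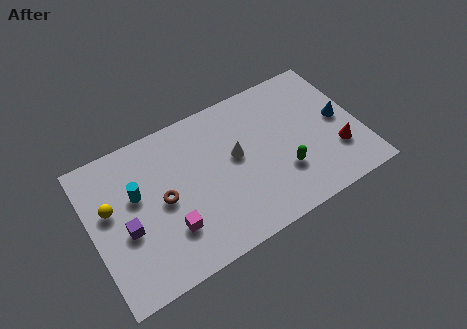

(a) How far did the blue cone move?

2.6

The blue cone was near (10.5, 2.1) before and (12.4, 3.9) after, so it travelled √(1.9² + 1.8²) ≈ 2.6 units.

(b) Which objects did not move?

the magenta cube and the green capsule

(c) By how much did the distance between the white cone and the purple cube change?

+2.1

They were about 3.6 units apart before and 5.7 after — 2.1 units further apart.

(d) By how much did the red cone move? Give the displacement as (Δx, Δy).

(0.1, -0.6)

The red cone was at about (11.9, 2.9) and moved to about (12.0, 2.3).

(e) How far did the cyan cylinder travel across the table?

0.7

From (2.2, 4.0) to (2.3, 4.7), the cyan cylinder covered √(0.1² + 0.7²) ≈ 0.7 units.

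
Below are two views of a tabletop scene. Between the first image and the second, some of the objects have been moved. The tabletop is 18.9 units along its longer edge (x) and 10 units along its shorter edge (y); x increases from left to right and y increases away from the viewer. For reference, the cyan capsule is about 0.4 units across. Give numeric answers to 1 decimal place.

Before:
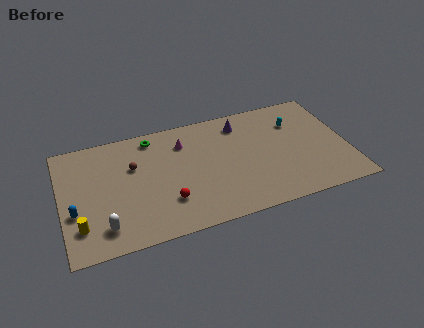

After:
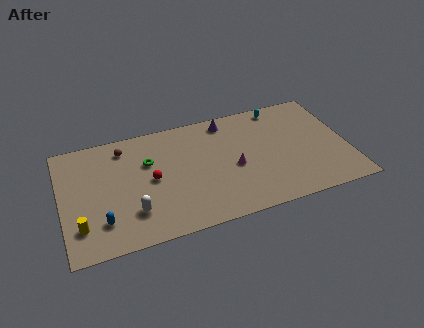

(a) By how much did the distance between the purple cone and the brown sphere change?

-0.6

They were about 7.5 units apart before and 6.9 after — 0.6 units closer together.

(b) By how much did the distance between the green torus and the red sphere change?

-4.3

The distance was about 5.9 in the first image and 1.6 in the second, so they moved 4.3 units closer together.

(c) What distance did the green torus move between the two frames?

2.1

From (6.2, 8.7) to (5.8, 6.6), the green torus covered √(0.4² + 2.1²) ≈ 2.1 units.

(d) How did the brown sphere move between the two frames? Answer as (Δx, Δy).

(-0.5, 1.8)

The brown sphere was at about (4.8, 6.5) and moved to about (4.3, 8.3).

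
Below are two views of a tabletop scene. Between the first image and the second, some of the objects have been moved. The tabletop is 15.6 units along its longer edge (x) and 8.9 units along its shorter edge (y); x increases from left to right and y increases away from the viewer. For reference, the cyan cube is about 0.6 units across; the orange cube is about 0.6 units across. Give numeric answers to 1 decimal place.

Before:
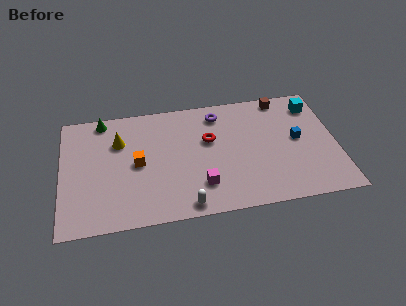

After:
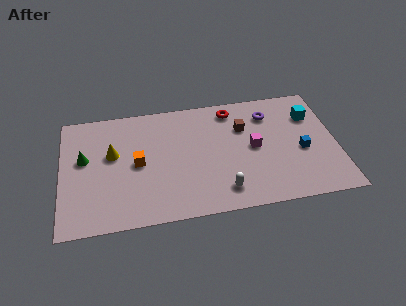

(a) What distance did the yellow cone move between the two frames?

1.0

The yellow cone moved from about (3.3, 6.2) to (2.9, 5.3), a distance of √(0.4² + 0.9²) ≈ 1.0.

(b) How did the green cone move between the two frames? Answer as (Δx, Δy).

(-1.1, -2.8)

The green cone was at about (2.4, 8.0) and moved to about (1.3, 5.2).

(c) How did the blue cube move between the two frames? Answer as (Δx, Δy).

(0.2, -0.9)

The blue cube started near (13.4, 4.7) and ended near (13.6, 3.8).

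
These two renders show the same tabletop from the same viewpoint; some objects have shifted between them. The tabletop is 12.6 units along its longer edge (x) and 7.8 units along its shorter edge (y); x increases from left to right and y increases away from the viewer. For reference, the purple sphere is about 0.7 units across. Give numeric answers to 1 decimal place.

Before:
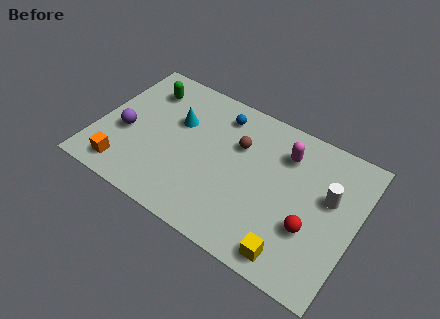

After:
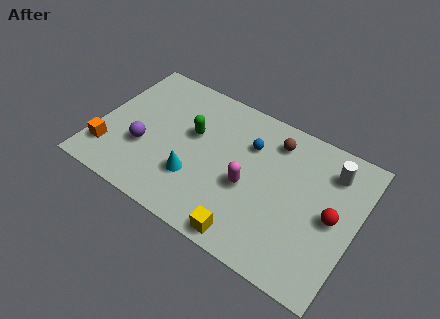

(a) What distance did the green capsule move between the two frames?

3.0

The green capsule was near (1.9, 6.1) before and (4.5, 4.7) after, so it travelled √(2.6² + 1.4²) ≈ 3.0 units.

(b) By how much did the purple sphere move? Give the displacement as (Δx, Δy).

(1.0, -0.4)

From the two frames, the purple sphere sits at roughly (1.4, 3.2) before and (2.4, 2.8) after.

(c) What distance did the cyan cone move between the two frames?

2.9

From (3.7, 5.0) to (5.0, 2.4), the cyan cone covered √(1.3² + 2.6²) ≈ 2.9 units.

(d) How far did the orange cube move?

1.1

The orange cube moved from about (1.7, 1.2) to (0.8, 1.8), a distance of √(0.9² + 0.6²) ≈ 1.1.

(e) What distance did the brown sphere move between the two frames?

1.9

The brown sphere was near (6.7, 5.2) before and (8.3, 6.3) after, so it travelled √(1.6² + 1.1²) ≈ 1.9 units.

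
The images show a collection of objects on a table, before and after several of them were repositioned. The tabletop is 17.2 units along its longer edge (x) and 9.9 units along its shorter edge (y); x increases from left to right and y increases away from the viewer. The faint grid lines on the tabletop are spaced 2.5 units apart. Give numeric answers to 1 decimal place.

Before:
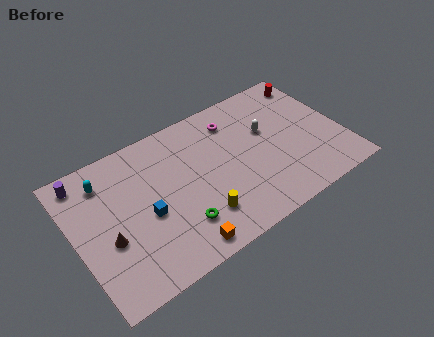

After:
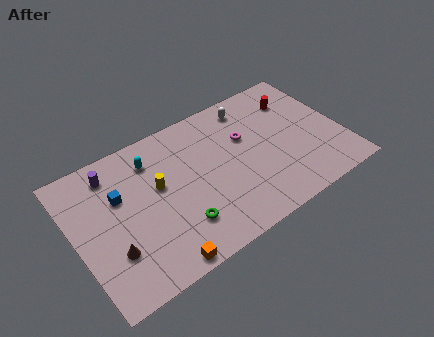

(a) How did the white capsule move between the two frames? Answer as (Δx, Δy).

(-0.7, 2.3)

The white capsule was at about (12.6, 6.1) and moved to about (11.9, 8.4).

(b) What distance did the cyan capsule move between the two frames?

3.0

The cyan capsule was near (2.3, 7.9) before and (5.3, 7.8) after, so it travelled √(3.0² + 0.1²) ≈ 3.0 units.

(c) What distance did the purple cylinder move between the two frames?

1.7

The purple cylinder was near (1.1, 8.6) before and (2.8, 8.2) after, so it travelled √(1.7² + 0.4²) ≈ 1.7 units.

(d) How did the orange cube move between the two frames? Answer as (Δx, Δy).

(-1.4, -0.3)

The orange cube started near (6.0, 1.1) and ended near (4.6, 0.8).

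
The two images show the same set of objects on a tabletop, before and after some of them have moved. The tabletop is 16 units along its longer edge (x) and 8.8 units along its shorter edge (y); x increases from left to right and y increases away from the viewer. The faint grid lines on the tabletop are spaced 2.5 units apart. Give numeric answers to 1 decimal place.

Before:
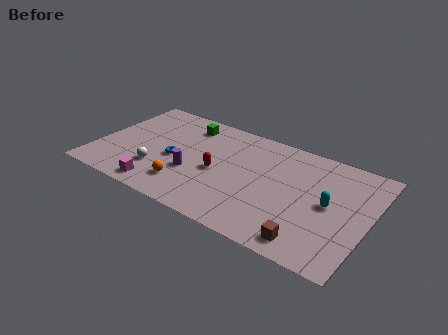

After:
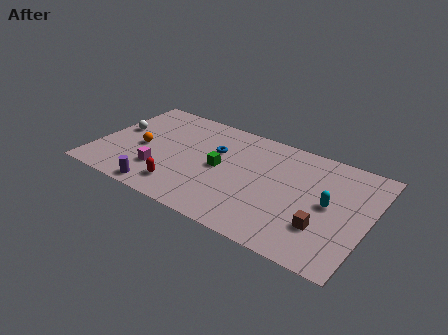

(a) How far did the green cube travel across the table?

3.8

The green cube moved from about (4.8, 7.2) to (7.3, 4.4), a distance of √(2.5² + 2.8²) ≈ 3.8.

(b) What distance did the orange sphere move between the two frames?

3.6

The orange sphere moved from about (5.6, 2.0) to (2.6, 4.0), a distance of √(3.0² + 2.0²) ≈ 3.6.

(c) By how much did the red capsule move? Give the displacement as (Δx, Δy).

(-1.8, -2.3)

The red capsule started near (7.2, 4.0) and ended near (5.4, 1.7).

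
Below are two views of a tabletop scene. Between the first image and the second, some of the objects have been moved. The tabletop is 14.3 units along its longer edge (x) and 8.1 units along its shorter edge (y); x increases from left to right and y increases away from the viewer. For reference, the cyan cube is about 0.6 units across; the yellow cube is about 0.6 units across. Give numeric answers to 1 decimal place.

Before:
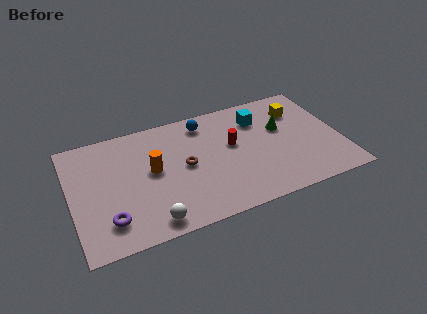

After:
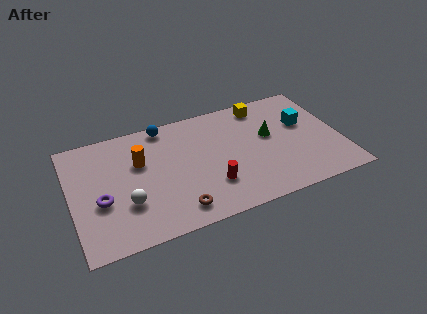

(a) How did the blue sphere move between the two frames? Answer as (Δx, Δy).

(-2.1, 0.5)

The blue sphere started near (7.3, 6.8) and ended near (5.2, 7.3).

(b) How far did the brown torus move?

2.9

The brown torus moved from about (6.0, 4.1) to (5.3, 1.3), a distance of √(0.7² + 2.8²) ≈ 2.9.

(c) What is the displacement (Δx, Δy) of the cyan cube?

(2.3, -1.1)

The cyan cube was at about (10.2, 6.1) and moved to about (12.5, 5.0).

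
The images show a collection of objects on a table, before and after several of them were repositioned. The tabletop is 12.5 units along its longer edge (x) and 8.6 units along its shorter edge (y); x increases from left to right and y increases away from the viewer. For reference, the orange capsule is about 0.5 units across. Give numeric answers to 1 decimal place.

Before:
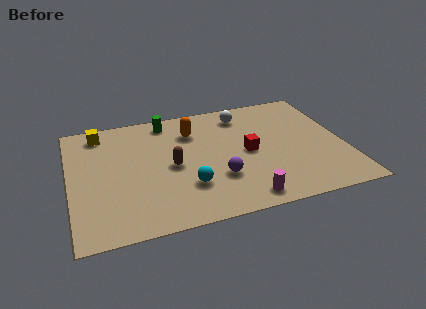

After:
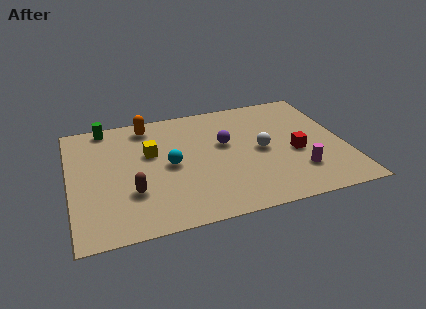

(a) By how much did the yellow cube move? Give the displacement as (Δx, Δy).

(2.2, -2.1)

The yellow cube was at about (1.5, 7.4) and moved to about (3.7, 5.3).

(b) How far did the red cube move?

2.2

From (8.1, 4.2) to (10.2, 3.6), the red cube covered √(2.1² + 0.6²) ≈ 2.2 units.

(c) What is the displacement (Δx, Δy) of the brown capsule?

(-1.9, -1.4)

From the two frames, the brown capsule sits at roughly (4.6, 4.1) before and (2.7, 2.7) after.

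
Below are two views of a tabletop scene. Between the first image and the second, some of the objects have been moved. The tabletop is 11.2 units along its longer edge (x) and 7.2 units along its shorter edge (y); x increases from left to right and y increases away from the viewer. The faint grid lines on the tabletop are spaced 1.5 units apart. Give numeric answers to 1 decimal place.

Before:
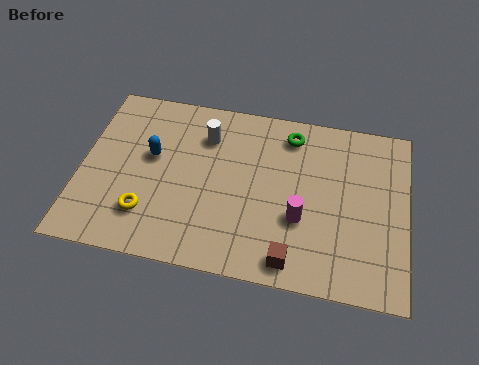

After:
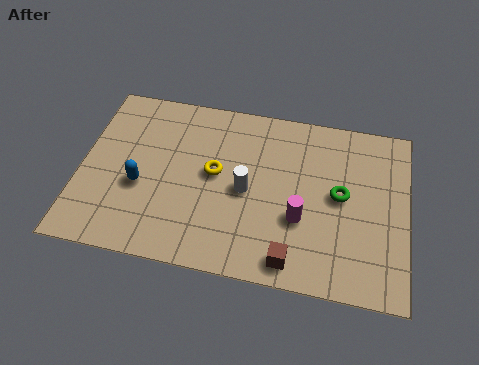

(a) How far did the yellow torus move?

3.0

The yellow torus moved from about (2.4, 1.8) to (4.6, 3.9), a distance of √(2.2² + 2.1²) ≈ 3.0.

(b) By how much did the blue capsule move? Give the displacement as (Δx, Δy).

(-0.3, -1.3)

The blue capsule was at about (2.4, 4.2) and moved to about (2.1, 2.9).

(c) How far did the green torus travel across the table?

2.8

The green torus was near (7.1, 6.0) before and (8.9, 3.8) after, so it travelled √(1.8² + 2.2²) ≈ 2.8 units.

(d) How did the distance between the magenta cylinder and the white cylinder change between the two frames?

-2.3

The distance was about 4.4 in the first image and 2.1 in the second, so they moved 2.3 units closer together.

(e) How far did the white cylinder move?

2.5

From (4.2, 5.4) to (5.7, 3.4), the white cylinder covered √(1.5² + 2.0²) ≈ 2.5 units.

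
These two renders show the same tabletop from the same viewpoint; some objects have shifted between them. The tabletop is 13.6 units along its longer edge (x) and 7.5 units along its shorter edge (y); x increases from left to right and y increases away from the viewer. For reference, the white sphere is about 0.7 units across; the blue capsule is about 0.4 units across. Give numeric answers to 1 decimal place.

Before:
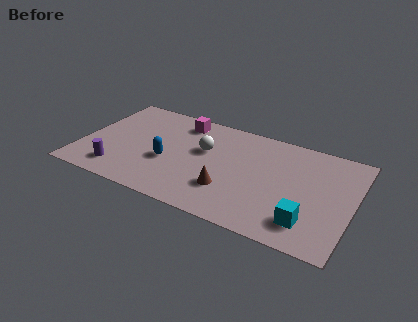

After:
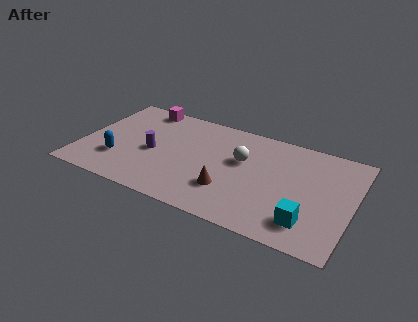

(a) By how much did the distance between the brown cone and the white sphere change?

-0.4

Before: roughly 2.8 units apart; after: 2.4. That's 0.4 units closer together.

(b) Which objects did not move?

the cyan cube and the brown cone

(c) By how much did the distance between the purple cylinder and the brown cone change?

-1.4

The distance was about 5.6 in the first image and 4.2 in the second, so they moved 1.4 units closer together.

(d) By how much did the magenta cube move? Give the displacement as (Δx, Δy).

(-2.1, 0.4)

The magenta cube was at about (4.7, 6.3) and moved to about (2.6, 6.7).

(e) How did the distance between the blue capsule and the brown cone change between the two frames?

+2.3

They were about 3.3 units apart before and 5.6 after — 2.3 units further apart.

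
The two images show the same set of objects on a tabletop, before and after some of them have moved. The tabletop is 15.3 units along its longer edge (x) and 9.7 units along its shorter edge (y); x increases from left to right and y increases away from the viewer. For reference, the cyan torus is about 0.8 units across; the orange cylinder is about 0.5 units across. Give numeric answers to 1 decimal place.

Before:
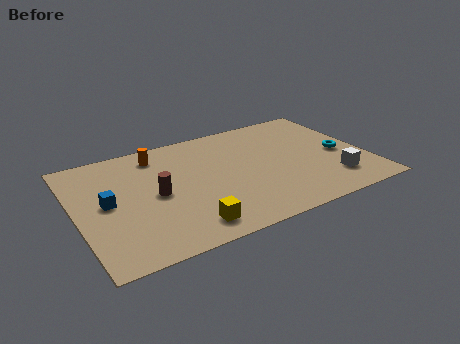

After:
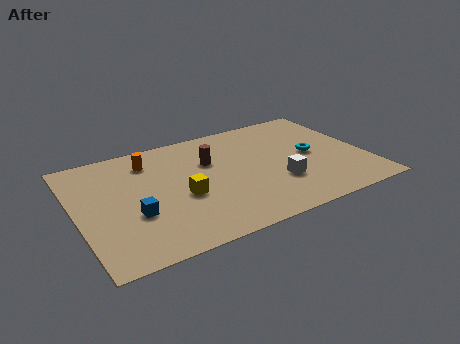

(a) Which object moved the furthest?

the brown cylinder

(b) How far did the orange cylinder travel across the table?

0.6

From (4.6, 8.1) to (4.1, 7.7), the orange cylinder covered √(0.5² + 0.4²) ≈ 0.6 units.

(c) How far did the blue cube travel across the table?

1.9

The blue cube was near (1.6, 5.0) before and (2.8, 3.5) after, so it travelled √(1.2² + 1.5²) ≈ 1.9 units.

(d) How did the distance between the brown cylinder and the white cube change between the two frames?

-4.8

They were about 9.4 units apart before and 4.6 after — 4.8 units closer together.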